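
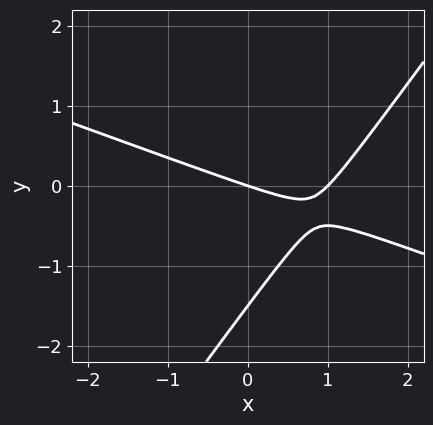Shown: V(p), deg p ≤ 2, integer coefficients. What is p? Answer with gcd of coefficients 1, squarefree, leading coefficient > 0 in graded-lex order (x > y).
(a) The degree is 2 — the shape is more complex than any degree-1 curve.
(b) Checking where it meets the axes: it crosses the y-axis at the gridline y = 0; among the integer gridlines, it crosses the x-axis at x ∈ {0, 1}.
(c) These observations pin down the coefficients.

x^2 + 2*x*y - 2*y^2 - x - 3*y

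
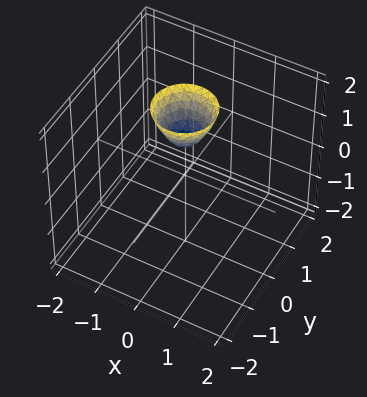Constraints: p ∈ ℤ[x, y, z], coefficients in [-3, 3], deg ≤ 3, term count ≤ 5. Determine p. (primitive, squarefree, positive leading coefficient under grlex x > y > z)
2*x^2 + 2*y^2 - z + 1

First, degree: no degree-1 surface has this shape, so deg p = 2.
Next, symmetries: every cross-section ⟂ z is a circle, so x, y appear only via x² + y².
Then, observable constraints: a circular section at z = 2 has radius between 0 and 1; no y-intercept at any integer in the box; no x-intercept at any integer in the box.
Finally, assembling these constraints gives the stated polynomial. Check: (0, 0, 1) on the z-axis lies on the surface, and p(0, 0, 1) = 0. ✓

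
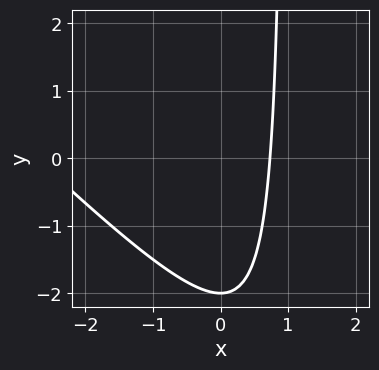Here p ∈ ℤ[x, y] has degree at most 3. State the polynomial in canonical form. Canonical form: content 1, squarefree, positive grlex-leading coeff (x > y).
x^2 + x*y + 2*x - y - 2

1. deg p = 2. A generic line meets the curve in up to 2 points.
2. Checking where it meets the axes: one y-axis crossing is at y = -2.
3. Together with the visible shape, these determine p as stated.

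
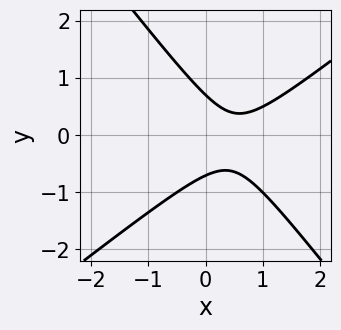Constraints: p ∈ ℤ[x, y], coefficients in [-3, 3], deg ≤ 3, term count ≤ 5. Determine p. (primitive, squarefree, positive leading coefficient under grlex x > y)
2*x^2 - x*y - 2*y^2 - 2*x + 1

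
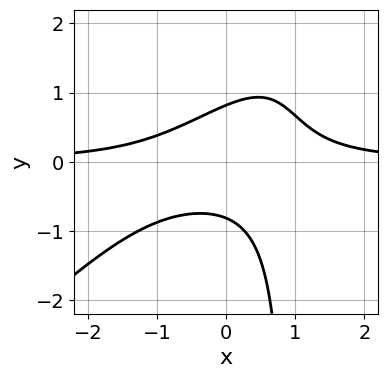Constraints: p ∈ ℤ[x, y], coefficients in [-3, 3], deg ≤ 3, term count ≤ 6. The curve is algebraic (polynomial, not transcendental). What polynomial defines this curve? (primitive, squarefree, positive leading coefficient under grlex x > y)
First, the degree is 3 — the shape is more complex than any degree-2 curve.
Then, checking where it meets the axes: it misses every integer gridline on the x-axis.
Finally, solving for integer coefficients yields p as stated.

3*x^2*y - 3*x*y^2 + 3*y^2 - 2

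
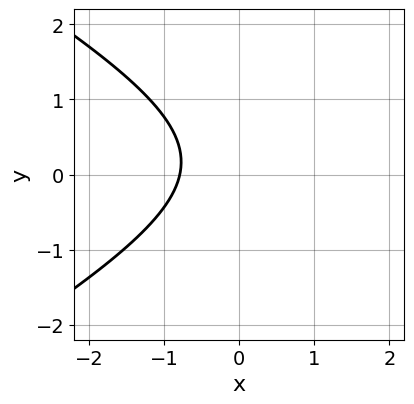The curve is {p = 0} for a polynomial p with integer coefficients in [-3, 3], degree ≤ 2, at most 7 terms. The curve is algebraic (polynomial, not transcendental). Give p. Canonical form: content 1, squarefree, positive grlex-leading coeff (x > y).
x^2 - 3*y^2 - 3*x + y - 3

The degree is 2 — the shape is more complex than any degree-1 curve.
Checking where it meets the axes: no y-intercept at any integer in the box.
Assembling these constraints gives the stated polynomial.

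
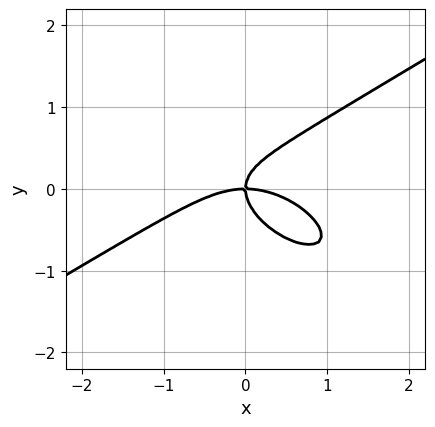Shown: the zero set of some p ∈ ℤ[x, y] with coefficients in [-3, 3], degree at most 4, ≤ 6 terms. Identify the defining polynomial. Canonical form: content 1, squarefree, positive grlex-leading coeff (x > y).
(a) Degree: a generic line meets the curve in up to 3 points, so deg p = 3.
(b) From the axis intercepts and sections: it crosses the x-axis at the gridline x = 0; it meets the y-axis at y = 0 (among the integer gridlines).
(c) Together with the visible shape, these determine p as stated.

x^3 - x*y^2 - 3*y^3 + 2*x*y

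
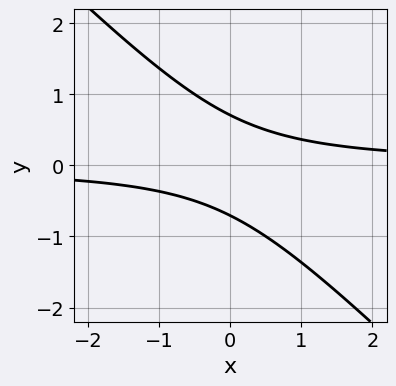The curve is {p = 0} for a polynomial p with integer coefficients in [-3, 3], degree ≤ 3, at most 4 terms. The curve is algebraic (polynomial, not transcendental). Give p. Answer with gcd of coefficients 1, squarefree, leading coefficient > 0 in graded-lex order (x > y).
2*x*y + 2*y^2 - 1

(a) deg p = 2.
(b) From the axis intercepts and sections: it misses every integer gridline on the x-axis.
(c) The integer polynomial consistent with all of this is the stated p.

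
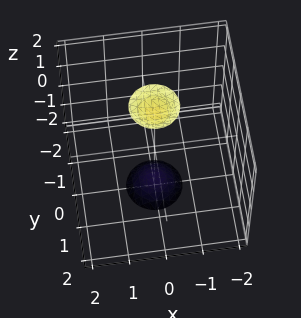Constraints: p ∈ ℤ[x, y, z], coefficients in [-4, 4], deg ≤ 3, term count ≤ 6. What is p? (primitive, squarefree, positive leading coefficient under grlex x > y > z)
The picture has 2 separate pieces. Treating them together as one polynomial.
The degree is 2 — the shape is more complex than any degree-1 surface.
Symmetries: rotational symmetry about the z-axis ⇒ p depends on x, y only through x² + y².
Checking where it meets the axes: the surface avoids every integer x-axis point in the box; it misses every integer gridline on the y-axis; a circular section at z = -2 has radius between 0 and 1.
Solving for integer coefficients yields p as stated.

3*x^2 + 3*y^2 - z^2 + 3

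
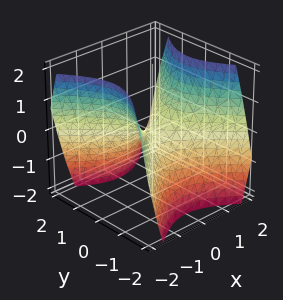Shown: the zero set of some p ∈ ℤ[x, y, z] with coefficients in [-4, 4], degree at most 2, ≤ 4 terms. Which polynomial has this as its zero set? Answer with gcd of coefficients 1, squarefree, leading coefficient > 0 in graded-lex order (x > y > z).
x^2 - y^2 - z

1. Degree: a hyperbolic paraboloid; a quadric, so deg p = 2.
2. Symmetries: mirror symmetry y ↦ −y ⇒ only even powers of y; it's symmetric under x → −x, forcing even powers of x.
3. From the axis intercepts and sections: one y-axis crossing is at y = 0; one z-axis crossing is at z = 0; it meets the x-axis at x = 0 (among the integer gridlines).
4. Matching integer coefficients to the picture gives p.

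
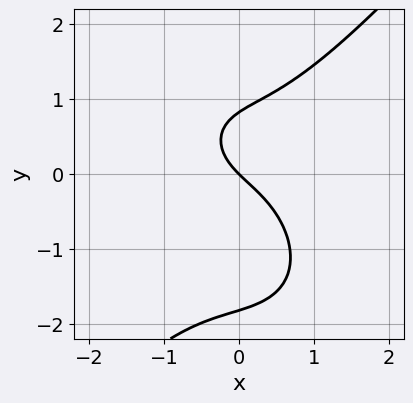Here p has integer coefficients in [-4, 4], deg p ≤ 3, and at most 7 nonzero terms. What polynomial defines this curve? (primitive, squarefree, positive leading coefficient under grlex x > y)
3*x^3 - 2*y^3 - 2*y^2 + 3*x + 3*y

(a) deg p = 3. No degree-2 curve has this shape.
(b) Reading off the gridlines: it meets the y-axis at y = 0 (among the integer gridlines); it meets the x-axis at x = 0 (among the integer gridlines).
(c) Putting this together gives p.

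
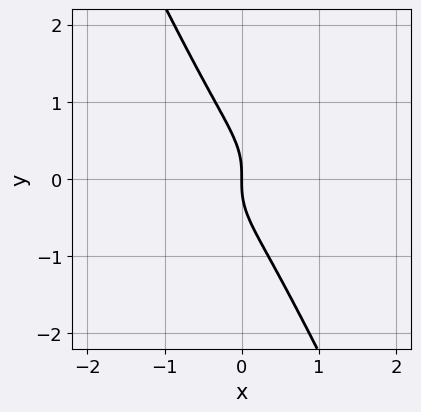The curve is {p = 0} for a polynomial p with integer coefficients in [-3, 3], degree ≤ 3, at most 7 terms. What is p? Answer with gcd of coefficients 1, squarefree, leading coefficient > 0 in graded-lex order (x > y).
x^3 - 2*x^2*y + 3*x*y^2 + 2*y^3 + 2*x

First, degree: a generic line meets the curve in up to 3 points, so deg p = 3.
Next, against the integer gridlines: it crosses the y-axis at the gridline y = 0; it crosses the x-axis at the gridline x = 0.
Finally, putting this together gives p.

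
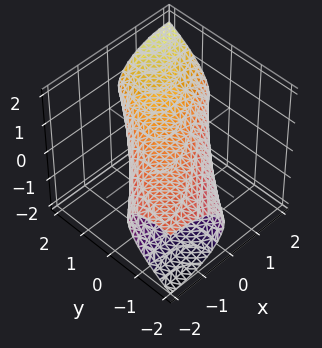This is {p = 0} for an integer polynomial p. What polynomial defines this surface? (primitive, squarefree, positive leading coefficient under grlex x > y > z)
x^2 - 2*x*y + y^2 - 2*y*z + 3*z^2 - 2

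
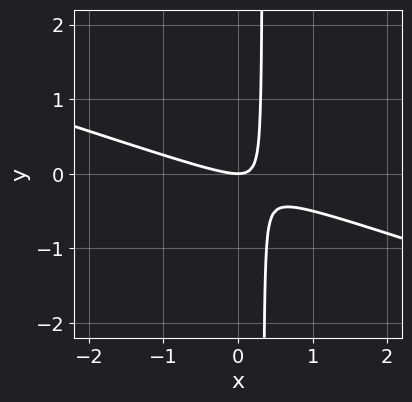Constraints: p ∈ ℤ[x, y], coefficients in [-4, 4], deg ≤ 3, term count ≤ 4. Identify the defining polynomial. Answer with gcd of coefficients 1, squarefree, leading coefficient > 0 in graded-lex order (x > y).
deg p = 2. No degree-1 curve has this shape.
From the visible intercepts: it crosses the x-axis at the gridline x = 0; it meets the y-axis at y = 0 (among the integer gridlines).
The integer polynomial consistent with all of this is the stated p.

x^2 + 3*x*y - y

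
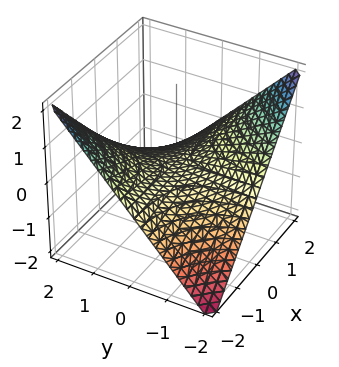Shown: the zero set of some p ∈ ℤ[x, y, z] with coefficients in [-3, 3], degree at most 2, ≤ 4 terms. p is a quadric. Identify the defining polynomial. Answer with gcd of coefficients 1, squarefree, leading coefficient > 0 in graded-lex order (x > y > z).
x*y + 2*z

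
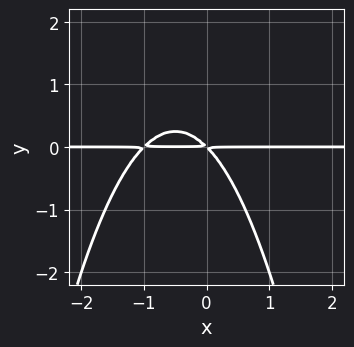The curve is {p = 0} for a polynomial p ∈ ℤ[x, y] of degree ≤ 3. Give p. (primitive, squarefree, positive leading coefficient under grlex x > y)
1. The degree is 3 — the shape is more complex than any degree-2 curve.
2. Checking where it meets the axes: every point of the x-axis in the box is on the curve.
3. These observations pin down the coefficients.

x^2*y + x*y + y^2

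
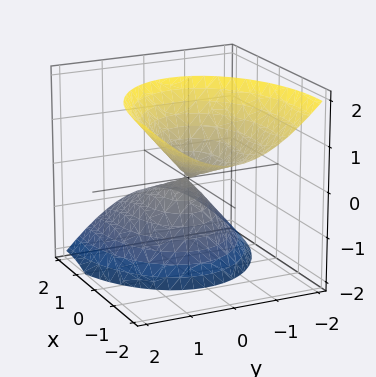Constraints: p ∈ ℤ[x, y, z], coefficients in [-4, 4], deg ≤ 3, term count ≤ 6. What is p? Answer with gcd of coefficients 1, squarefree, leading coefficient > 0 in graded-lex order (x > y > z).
x^2 + 2*x*z + 2*y^2 - z^2

First, there are 2 components.
Then, deg p = 2.
Then, observable constraints: one y-axis crossing is at y = 0; one z-axis crossing is at z = 0.
Finally, these observations pin down the coefficients.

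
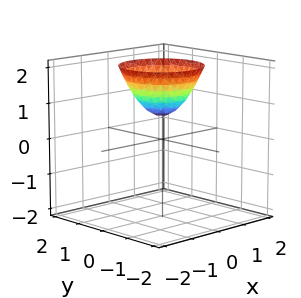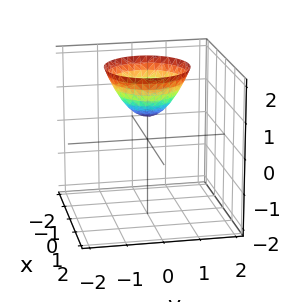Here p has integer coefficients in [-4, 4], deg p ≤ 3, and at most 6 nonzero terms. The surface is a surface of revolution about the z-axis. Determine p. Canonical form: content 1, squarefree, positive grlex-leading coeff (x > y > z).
First, the degree is 2 — no degree-1 surface has this shape.
Then, symmetries: the z-axis is an axis of rotation, so x and y enter only as x² + y².
Then, from the axis intercepts and sections: the surface avoids every integer y-axis point in the box; the surface avoids every integer x-axis point in the box; a circular section at z = 2 has radius between 1 and 2.
Finally, solving for integer coefficients yields p as stated.

3*x^2 + 3*y^2 - 3*z + 2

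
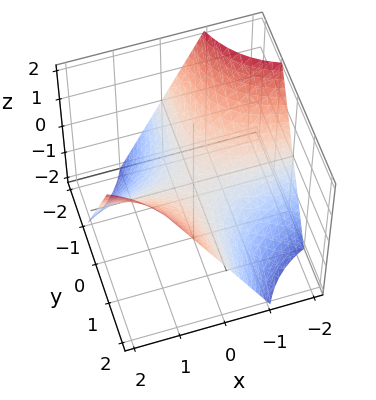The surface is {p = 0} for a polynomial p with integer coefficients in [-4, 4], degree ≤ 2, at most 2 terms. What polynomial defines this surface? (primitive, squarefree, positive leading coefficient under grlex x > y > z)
x*y - z

(a) deg p = 2. No degree-1 surface has this shape.
(b) From the axis intercepts and sections: every point of the y-axis in the box is on the surface; it crosses the z-axis at the gridline z = 0.
(c) Fitting integer coefficients to these (and the overall shape) gives p. Check: (1, 0, 0) on the x-axis lies on the surface, and p(1, 0, 0) = 0. ✓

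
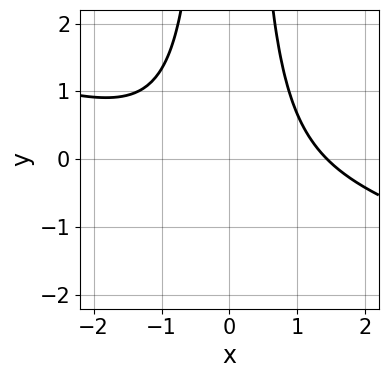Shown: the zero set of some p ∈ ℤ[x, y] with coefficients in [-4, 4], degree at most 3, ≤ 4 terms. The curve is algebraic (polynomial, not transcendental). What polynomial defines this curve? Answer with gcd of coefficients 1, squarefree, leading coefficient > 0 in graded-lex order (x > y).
(a) The degree is 3 — a generic line meets the curve in up to 3 points.
(b) From the axis intercepts and sections: no y-intercept at any integer in the box.
(c) These observations pin down the coefficients.

x^3 + 3*x^2*y - 3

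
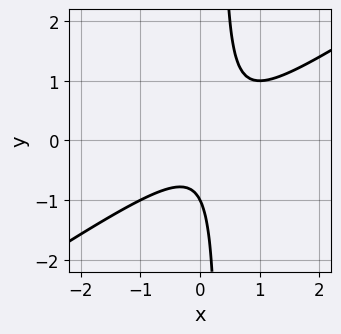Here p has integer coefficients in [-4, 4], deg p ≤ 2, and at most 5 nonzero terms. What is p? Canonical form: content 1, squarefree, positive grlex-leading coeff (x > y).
2*x^2 - 3*x*y - x + y + 1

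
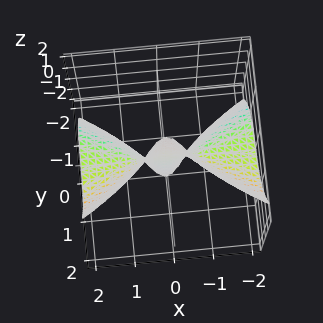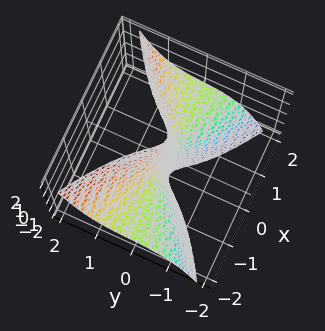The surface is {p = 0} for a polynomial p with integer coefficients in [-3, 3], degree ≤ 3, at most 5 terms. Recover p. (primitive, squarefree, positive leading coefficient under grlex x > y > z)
2*x^2*z - 3*y^3 - 2*y

1. deg p = 3. The shape is more complex than any degree-2 surface.
2. Reading off the gridlines: it meets the y-axis at y = 0 (among the integer gridlines); the visible z-axis segment lies entirely on the surface; the visible x-axis segment lies entirely on the surface.
3. Assembling these constraints gives the stated polynomial.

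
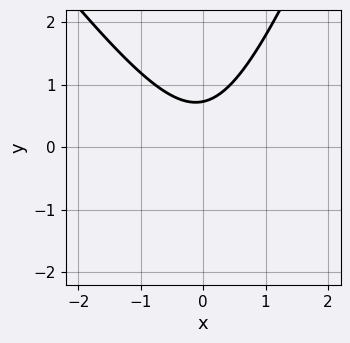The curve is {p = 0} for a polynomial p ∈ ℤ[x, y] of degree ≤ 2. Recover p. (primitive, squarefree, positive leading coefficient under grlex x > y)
1. The degree is 2 — the shape is more complex than any degree-1 curve.
2. From the axis intercepts and sections: the curve avoids every integer x-axis point in the box.
3. Fitting integer coefficients to these (and the overall shape) gives p.

3*x^2 + x*y - y^2 - 2*y + 2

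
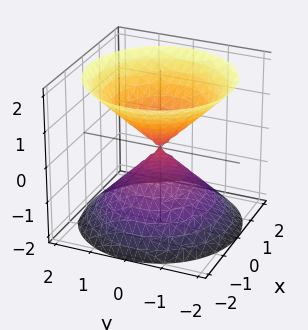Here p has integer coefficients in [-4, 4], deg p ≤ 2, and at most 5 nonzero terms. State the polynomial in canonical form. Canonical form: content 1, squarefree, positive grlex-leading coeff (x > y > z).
x^2 + y^2 - z^2

I count 2 distinct pieces.
The degree is 2 — two nappes meeting at a single point; a quadric.
Symmetries: the z ↦ −z reflection is a symmetry, so z appears only in even powers; the z-axis is an axis of rotation, so x and y enter only as x² + y².
From the visible intercepts: a circular section at z = -1 has radius exactly 1; it meets the y-axis at y = 0 (among the integer gridlines).
Assembling these constraints gives the stated polynomial.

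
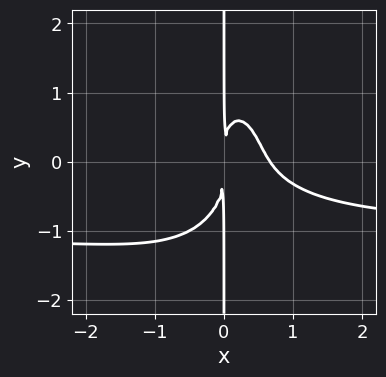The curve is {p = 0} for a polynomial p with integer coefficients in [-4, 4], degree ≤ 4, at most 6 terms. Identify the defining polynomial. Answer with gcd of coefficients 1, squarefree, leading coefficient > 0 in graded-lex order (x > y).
3*x^3*y + x*y^3 + 3*x^3 - 2*x^2

deg p = 4.
From the axis intercepts and sections: every point of the y-axis in the box is on the curve.
Together with the visible shape, these determine p as stated.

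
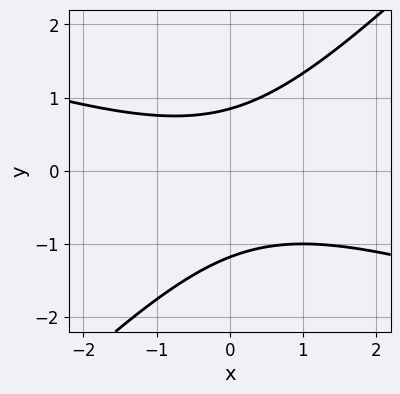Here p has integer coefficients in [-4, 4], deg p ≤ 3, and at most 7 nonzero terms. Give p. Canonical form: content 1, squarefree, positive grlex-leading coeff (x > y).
Degree: no degree-1 curve has this shape, so deg p = 2.
From the axis intercepts and sections: no x-intercept at any integer in the box.
These observations pin down the coefficients.

x^2 + 2*x*y - 3*y^2 - y + 3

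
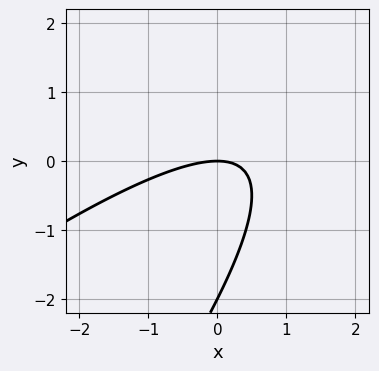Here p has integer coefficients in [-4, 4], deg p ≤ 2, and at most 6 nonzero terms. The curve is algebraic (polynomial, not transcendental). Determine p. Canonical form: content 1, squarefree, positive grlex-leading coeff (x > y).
1. deg p = 2.
2. Reading off the gridlines: the y-axis gridline crossings are at y ∈ {-2, 0}; it meets the x-axis at x = 0 (among the integer gridlines).
3. Fitting integer coefficients to these (and the overall shape) gives p.

x^2 - 2*x*y + y^2 + 2*y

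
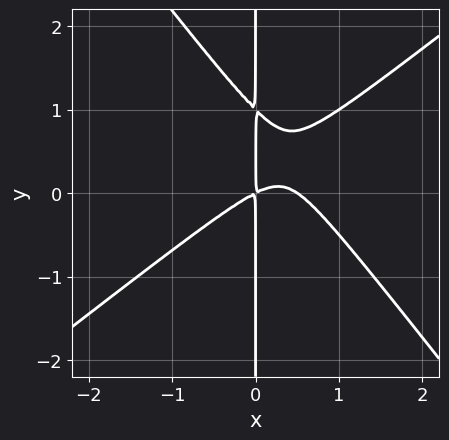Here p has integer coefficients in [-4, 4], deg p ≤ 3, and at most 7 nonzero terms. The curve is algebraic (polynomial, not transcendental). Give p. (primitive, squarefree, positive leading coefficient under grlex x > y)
First, the degree is 3 — a generic line meets the curve in up to 3 points.
Next, checking where it meets the axes: every point of the y-axis in the box is on the curve.
Finally, solving for integer coefficients yields p as stated.

2*x^3 - x^2*y - 2*x*y^2 - x^2 + 2*x*y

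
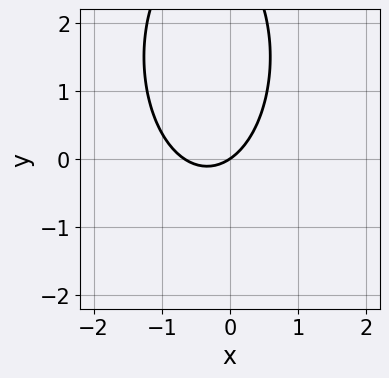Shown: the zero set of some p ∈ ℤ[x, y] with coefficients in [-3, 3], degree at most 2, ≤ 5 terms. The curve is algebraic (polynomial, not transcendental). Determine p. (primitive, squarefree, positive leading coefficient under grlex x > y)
3*x^2 + y^2 + 2*x - 3*y

First, degree: no degree-1 curve has this shape, so deg p = 2.
Then, checking where it meets the axes: one y-axis crossing is at y = 0; it meets the x-axis at x = 0 (among the integer gridlines).
Finally, solving for integer coefficients yields p as stated.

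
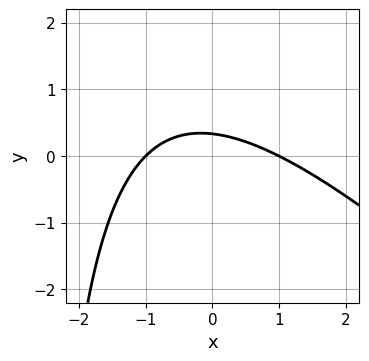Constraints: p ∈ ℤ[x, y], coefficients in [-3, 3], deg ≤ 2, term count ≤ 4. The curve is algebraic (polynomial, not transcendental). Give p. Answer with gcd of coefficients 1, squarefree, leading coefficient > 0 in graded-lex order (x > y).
x^2 + x*y + 3*y - 1

The degree is 2 — the shape is more complex than any degree-1 curve.
Against the integer gridlines: the x-axis gridline crossings are at x ∈ {-1, 1}.
Solving for integer coefficients yields p as stated.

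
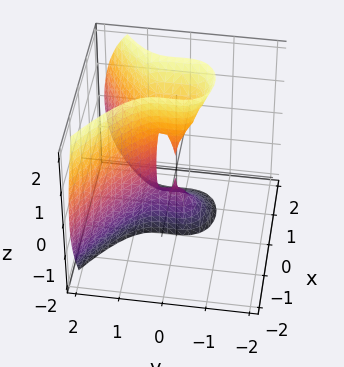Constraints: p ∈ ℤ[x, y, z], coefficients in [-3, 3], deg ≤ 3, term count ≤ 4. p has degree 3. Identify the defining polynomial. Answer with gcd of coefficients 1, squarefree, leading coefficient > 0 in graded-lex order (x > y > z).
First, the degree is 3 — no degree-2 surface has this shape.
Then, from the visible intercepts: every point of the z-axis in the box is on the surface.
Finally, assembling these constraints gives the stated polynomial.

x*z^2 + 2*y^3 - 3*x^2 - y^2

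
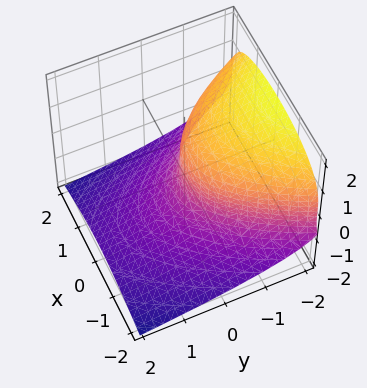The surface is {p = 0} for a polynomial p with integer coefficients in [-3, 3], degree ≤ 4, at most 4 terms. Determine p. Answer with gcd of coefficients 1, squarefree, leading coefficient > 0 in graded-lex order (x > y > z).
1. The degree is 3 — no degree-2 surface has this shape.
2. From the visible intercepts: one z-axis crossing is at z = 0; it meets the x-axis at x = 0 (among the integer gridlines).
3. The integer polynomial consistent with all of this is the stated p.

z^3 + x^2 + 2*y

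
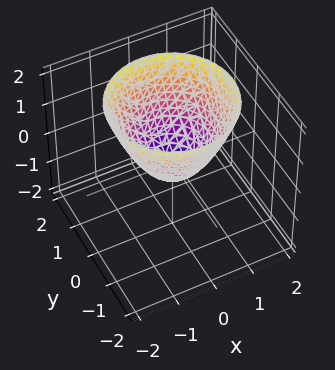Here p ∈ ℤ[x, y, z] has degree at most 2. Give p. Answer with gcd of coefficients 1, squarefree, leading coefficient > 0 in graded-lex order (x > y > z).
3*x^2 + 3*y^2 - 3*z - 1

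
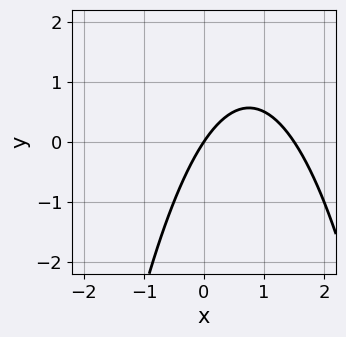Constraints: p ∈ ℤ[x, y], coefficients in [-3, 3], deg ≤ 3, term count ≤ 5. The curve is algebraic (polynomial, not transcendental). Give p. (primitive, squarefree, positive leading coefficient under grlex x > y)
deg p = 2. A generic line meets the curve in up to 2 points.
From the visible intercepts: one x-axis crossing is at x = 0; it crosses the y-axis at the gridline y = 0.
Solving for integer coefficients yields p as stated.

2*x^2 - 3*x + 2*y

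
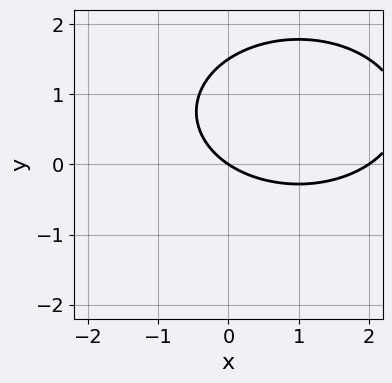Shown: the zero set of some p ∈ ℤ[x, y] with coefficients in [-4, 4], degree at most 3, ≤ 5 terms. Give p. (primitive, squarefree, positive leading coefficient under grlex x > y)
1. deg p = 2. A generic line meets the curve in up to 2 points.
2. Reading off the gridlines: the x-axis gridline crossings are at x ∈ {0, 2}; it crosses the y-axis at the gridline y = 0.
3. These observations pin down the coefficients.

x^2 + 2*y^2 - 2*x - 3*y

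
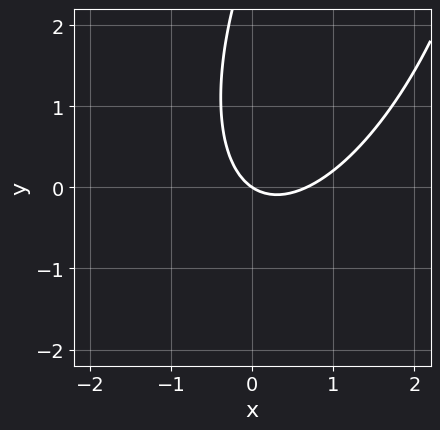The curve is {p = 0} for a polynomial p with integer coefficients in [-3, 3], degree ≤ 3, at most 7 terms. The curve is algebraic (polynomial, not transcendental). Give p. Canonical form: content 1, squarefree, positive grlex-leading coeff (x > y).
First, the degree is 2 — a generic line meets the curve in up to 2 points.
Next, reading off the gridlines: it crosses the x-axis at the gridline x = 0; it crosses the y-axis at the gridline y = 0.
Finally, matching integer coefficients to the picture gives p.

3*x^2 - 2*x*y + y^2 - 2*x - 3*y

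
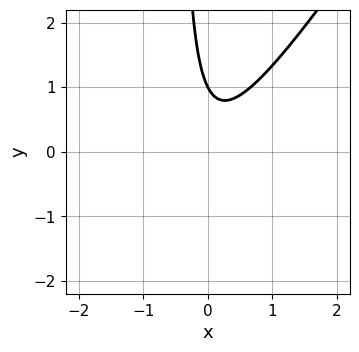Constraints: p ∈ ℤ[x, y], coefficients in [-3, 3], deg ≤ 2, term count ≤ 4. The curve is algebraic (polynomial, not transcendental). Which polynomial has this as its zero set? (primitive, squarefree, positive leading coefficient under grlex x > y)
3*x^2 - 2*x*y - y + 1

Degree: the shape is more complex than any degree-1 curve, so deg p = 2.
Reading off the gridlines: it crosses the y-axis at the gridline y = 1; no x-intercept at any integer in the box.
Solving for integer coefficients yields p as stated.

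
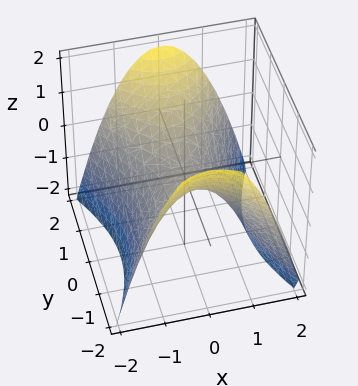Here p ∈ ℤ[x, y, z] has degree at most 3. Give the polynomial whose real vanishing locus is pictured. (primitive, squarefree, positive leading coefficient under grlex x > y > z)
1. deg p = 2. A hyperbolic paraboloid; a quadric.
2. Symmetries: the y ↦ −y reflection is a symmetry, so y appears only in even powers; it's symmetric under x → −x, forcing even powers of x.
3. Checking where it meets the axes: one y-axis crossing is at y = 0; it meets the x-axis at x = 0 (among the integer gridlines).
4. Fitting integer coefficients to these (and the overall shape) gives p.

2*x^2 - y^2 + 2*z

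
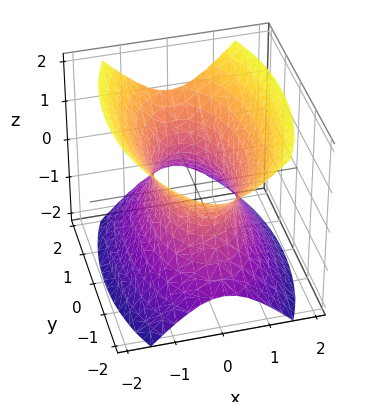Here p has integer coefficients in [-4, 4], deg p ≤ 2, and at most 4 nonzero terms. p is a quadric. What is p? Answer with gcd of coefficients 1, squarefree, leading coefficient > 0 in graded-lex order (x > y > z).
3*x^2 + y^2 - 2*z^2 - 2

(a) Degree: an hourglass — one-sheet hyperboloid; a quadric, so deg p = 2.
(b) Symmetries: the x ↦ −x reflection is a symmetry, so x appears only in even powers; the y ↦ −y reflection is a symmetry, so y appears only in even powers; it's symmetric under z → −z, forcing even powers of z.
(c) From the axis intercepts and sections: it misses every integer gridline on the z-axis.
(d) Solving for integer coefficients yields p as stated.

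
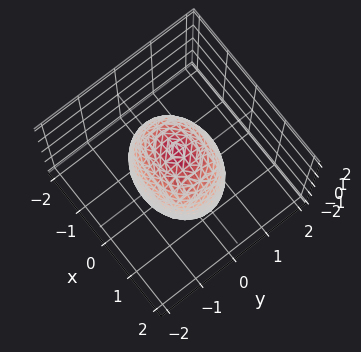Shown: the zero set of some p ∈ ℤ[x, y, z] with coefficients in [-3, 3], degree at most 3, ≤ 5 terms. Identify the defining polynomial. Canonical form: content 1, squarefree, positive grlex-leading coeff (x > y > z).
Degree: bounded and convex; a quadric, so deg p = 2.
Symmetries: the y ↦ −y reflection is a symmetry, so y appears only in even powers; mirror symmetry z ↦ −z ⇒ only even powers of z; the x ↦ −x reflection is a symmetry, so x appears only in even powers.
Checking where it meets the axes: the y-axis gridline crossings are at y ∈ {-1, 1}.
Fitting integer coefficients to these (and the overall shape) gives p.

2*x^2 + 3*y^2 + z^2 - 3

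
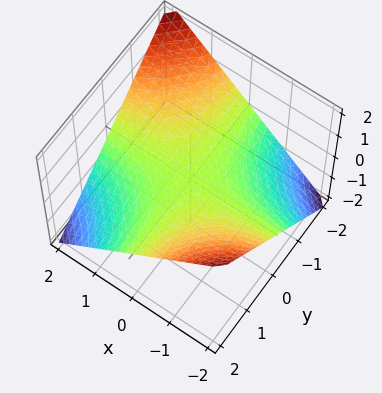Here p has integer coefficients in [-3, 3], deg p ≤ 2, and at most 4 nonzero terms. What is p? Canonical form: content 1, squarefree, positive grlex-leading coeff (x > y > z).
x*y + 2*z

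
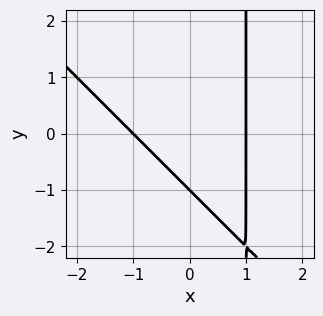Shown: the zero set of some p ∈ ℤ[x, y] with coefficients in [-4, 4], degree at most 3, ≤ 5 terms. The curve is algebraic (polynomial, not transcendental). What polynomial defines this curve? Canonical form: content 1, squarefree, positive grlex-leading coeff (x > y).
First, the degree is 2 — the shape is more complex than any degree-1 curve.
Next, checking where it meets the axes: the x-axis gridline crossings are at x ∈ {-1, 1}; it crosses the y-axis at the gridline y = -1.
Finally, assembling these constraints gives the stated polynomial.

x^2 + x*y - y - 1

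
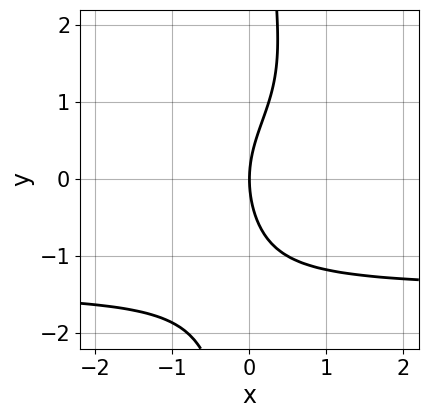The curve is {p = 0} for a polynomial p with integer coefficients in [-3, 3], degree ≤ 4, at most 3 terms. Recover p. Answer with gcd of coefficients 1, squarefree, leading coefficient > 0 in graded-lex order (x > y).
First, degree: a generic line meets the curve in up to 4 points, so deg p = 4.
Next, from the axis intercepts and sections: it crosses the x-axis at the gridline x = 0; it crosses the y-axis at the gridline y = 0.
Finally, fitting integer coefficients to these (and the overall shape) gives p.

x*y^3 - y^2 + 3*x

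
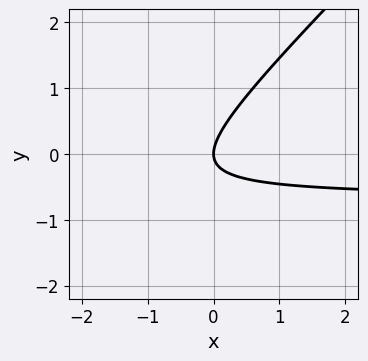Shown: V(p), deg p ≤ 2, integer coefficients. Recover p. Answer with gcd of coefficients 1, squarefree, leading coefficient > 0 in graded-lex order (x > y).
(a) The degree is 2 — a generic line meets the curve in up to 2 points.
(b) Against the integer gridlines: it crosses the y-axis at the gridline y = 0; one x-axis crossing is at x = 0.
(c) The integer polynomial consistent with all of this is the stated p.

3*x*y - 3*y^2 + 2*x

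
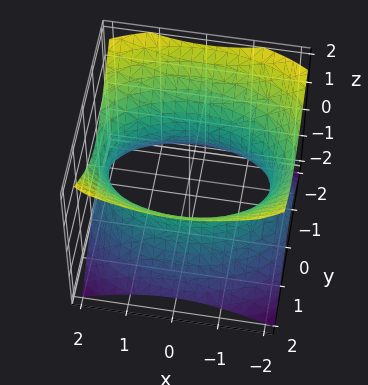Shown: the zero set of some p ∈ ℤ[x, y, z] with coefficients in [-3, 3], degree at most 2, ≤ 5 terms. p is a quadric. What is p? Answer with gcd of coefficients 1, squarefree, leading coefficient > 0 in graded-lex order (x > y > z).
x^2 + 2*y^2 - 2*z^2 - 3

First, the degree is 2 — one connected sheet with a waist; a quadric.
Then, symmetries: the y ↦ −y reflection is a symmetry, so y appears only in even powers; mirror symmetry x ↦ −x ⇒ only even powers of x; mirror symmetry z ↦ −z ⇒ only even powers of z.
Then, observable constraints: it misses every integer gridline on the z-axis.
Finally, the integer polynomial consistent with all of this is the stated p.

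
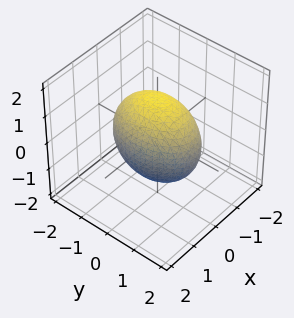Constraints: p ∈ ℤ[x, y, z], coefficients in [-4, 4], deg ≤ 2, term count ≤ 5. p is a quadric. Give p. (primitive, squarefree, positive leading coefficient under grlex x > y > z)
2*x^2 + y^2 + z^2 - 2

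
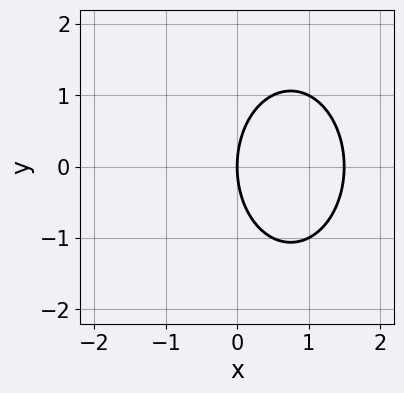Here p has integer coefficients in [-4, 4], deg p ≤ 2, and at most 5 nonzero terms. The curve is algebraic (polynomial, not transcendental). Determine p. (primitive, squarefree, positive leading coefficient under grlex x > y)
2*x^2 + y^2 - 3*x

Degree: the shape is more complex than any degree-1 curve, so deg p = 2.
Symmetries: it's symmetric under y → −y, forcing even powers of y.
From the axis intercepts and sections: one x-axis crossing is at x = 0; one y-axis crossing is at y = 0.
Together with the visible shape, these determine p as stated.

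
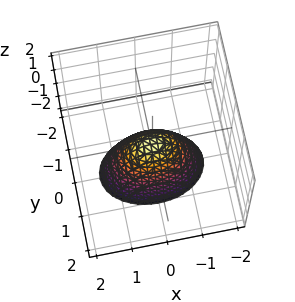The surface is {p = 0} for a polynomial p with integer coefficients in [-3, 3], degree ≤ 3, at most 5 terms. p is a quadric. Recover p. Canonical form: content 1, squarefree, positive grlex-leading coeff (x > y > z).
x^2 + 2*y^2 + z

1. The degree is 2 — a single bowl opening along one axis; a quadric.
2. Symmetries: mirror symmetry x ↦ −x ⇒ only even powers of x; the y ↦ −y reflection is a symmetry, so y appears only in even powers.
3. Observable constraints: it meets the z-axis at z = 0 (among the integer gridlines); it crosses the x-axis at the gridline x = 0; one y-axis crossing is at y = 0.
4. Together with the visible shape, these determine p as stated.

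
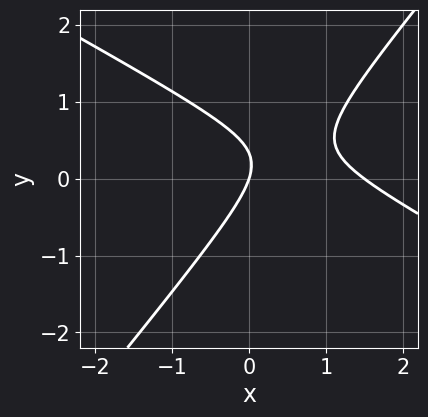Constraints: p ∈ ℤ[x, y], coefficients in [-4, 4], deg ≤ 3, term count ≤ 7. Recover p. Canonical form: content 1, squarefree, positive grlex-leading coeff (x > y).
2*x^2 + 2*x*y - 3*y^2 - 3*x + y

1. deg p = 2.
2. Checking where it meets the axes: it meets the x-axis at x = 0 (among the integer gridlines); it meets the y-axis at y = 0 (among the integer gridlines).
3. These observations pin down the coefficients.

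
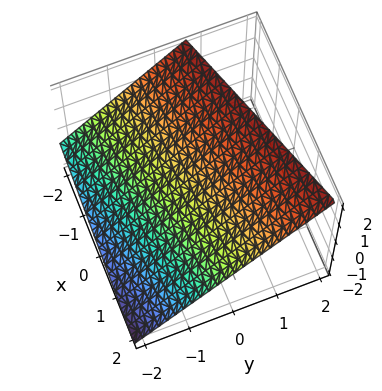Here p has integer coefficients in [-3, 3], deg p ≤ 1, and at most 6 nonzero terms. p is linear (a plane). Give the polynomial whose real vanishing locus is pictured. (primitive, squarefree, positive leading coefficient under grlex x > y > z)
x - 3*y + 3*z - 2

First, the degree is 1 — every cross-section is a straight line — this is a plane.
Then, against the integer gridlines: it meets the x-axis at x = 2 (among the integer gridlines).
Finally, the integer polynomial consistent with all of this is the stated p.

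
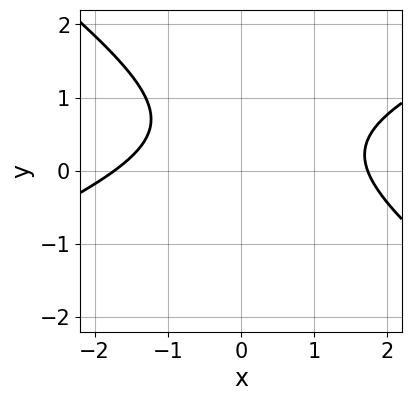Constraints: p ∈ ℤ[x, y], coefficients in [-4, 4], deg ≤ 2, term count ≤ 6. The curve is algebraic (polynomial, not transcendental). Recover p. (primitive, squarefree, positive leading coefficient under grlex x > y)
x^2 - x*y - 3*y^2 + 3*y - 3

(a) Degree: a generic line meets the curve in up to 2 points, so deg p = 2.
(b) Against the integer gridlines: it misses every integer gridline on the y-axis.
(c) Solving for integer coefficients yields p as stated.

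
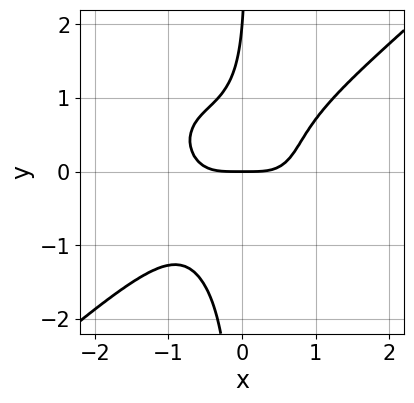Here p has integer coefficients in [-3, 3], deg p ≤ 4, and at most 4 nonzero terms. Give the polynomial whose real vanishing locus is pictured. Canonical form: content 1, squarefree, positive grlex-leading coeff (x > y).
First, degree: the shape is more complex than any degree-3 curve, so deg p = 4.
Then, observable constraints: among the integer gridlines, it crosses the y-axis at y ∈ {0, 2}; it crosses the x-axis at the gridline x = 0.
Finally, the integer polynomial consistent with all of this is the stated p.

2*x^4 - 3*x*y^3 + y^2 - 2*y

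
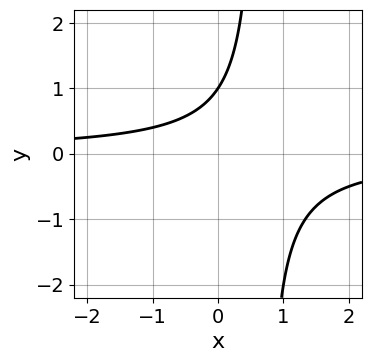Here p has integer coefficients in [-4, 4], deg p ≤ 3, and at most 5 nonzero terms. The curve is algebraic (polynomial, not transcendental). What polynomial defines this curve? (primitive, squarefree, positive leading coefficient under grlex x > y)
3*x*y - 2*y + 2

(a) The degree is 2 — the shape is more complex than any degree-1 curve.
(b) From the axis intercepts and sections: one y-axis crossing is at y = 1; it misses every integer gridline on the x-axis.
(c) The integer polynomial consistent with all of this is the stated p.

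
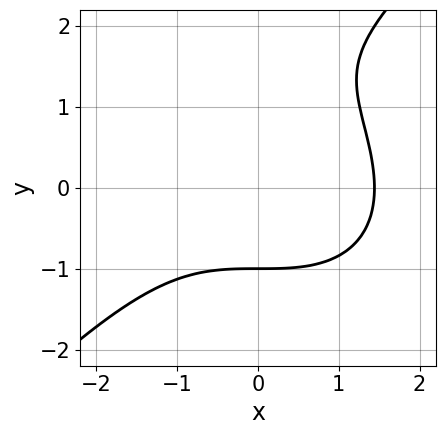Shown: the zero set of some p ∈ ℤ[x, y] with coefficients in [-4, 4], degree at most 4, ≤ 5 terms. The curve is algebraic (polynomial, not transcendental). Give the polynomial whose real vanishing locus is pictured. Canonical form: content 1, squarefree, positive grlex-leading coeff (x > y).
x^3 - y^3 + 2*y^2 - 3

1. Degree: the shape is more complex than any degree-2 curve, so deg p = 3.
2. Against the integer gridlines: one y-axis crossing is at y = -1.
3. Matching integer coefficients to the picture gives p.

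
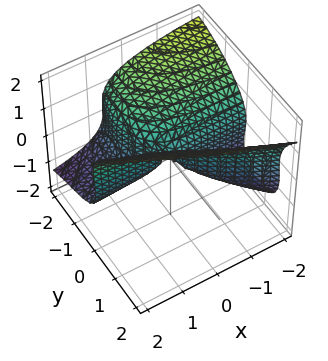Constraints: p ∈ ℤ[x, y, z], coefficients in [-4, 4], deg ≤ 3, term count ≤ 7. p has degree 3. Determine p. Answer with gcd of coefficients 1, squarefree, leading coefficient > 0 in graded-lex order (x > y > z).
x*z^2 + y^3 - 2*z^3 + 3*x*y + 3*y^2

1. Degree: a generic line meets the surface in up to 3 points, so deg p = 3.
2. Reading off the gridlines: it crosses the y-axis at the gridline y = 0; every point of the x-axis in the box is on the surface.
3. Solving for integer coefficients yields p as stated.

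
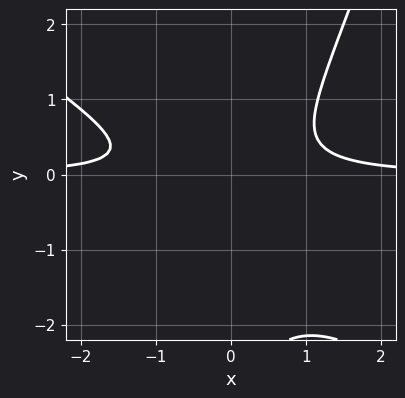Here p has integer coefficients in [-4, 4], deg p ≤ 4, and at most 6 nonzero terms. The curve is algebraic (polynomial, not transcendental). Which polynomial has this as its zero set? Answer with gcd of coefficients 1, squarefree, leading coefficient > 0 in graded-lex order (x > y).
2*x^2*y + 2*x*y^2 - y^3 - 3*y^2 - 1

1. deg p = 3. The shape is more complex than any degree-2 curve.
2. Reading off the gridlines: the curve avoids every integer y-axis point in the box; the curve avoids every integer x-axis point in the box.
3. Assembling these constraints gives the stated polynomial.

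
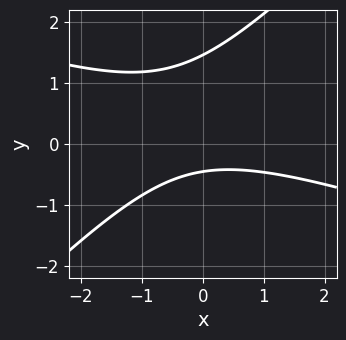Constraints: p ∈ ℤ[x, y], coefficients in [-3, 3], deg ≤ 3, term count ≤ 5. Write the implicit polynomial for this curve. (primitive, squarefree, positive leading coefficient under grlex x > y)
x^2 + 2*x*y - 3*y^2 + 3*y + 2

First, degree: no degree-1 curve has this shape, so deg p = 2.
Next, from the visible intercepts: the curve avoids every integer x-axis point in the box.
Finally, solving for integer coefficients yields p as stated.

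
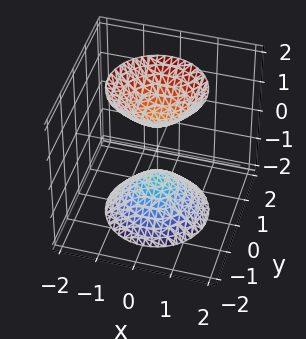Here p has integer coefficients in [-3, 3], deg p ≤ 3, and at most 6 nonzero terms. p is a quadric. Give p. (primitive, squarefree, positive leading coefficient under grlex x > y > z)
1. I count 2 distinct pieces. They look like related sheets of one shape, so recover p as a whole.
2. The degree is 2 — two separate bowl-shaped sheets opening away from each other; a quadric.
3. Symmetry: the z-axis is an axis of rotation, so x and y enter only as x² + y²; mirror symmetry z ↦ −z ⇒ only even powers of z.
4. Checking where it meets the axes: it misses every integer gridline on the y-axis; among the integer gridlines, it crosses the z-axis at z ∈ {-1, 1}; the surface avoids every integer x-axis point in the box.
5. Solving for integer coefficients yields p as stated.

2*x^2 + 2*y^2 - z^2 + 1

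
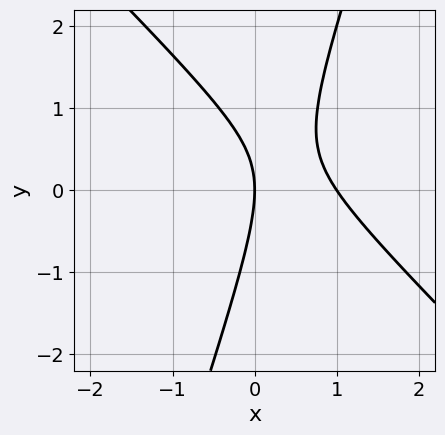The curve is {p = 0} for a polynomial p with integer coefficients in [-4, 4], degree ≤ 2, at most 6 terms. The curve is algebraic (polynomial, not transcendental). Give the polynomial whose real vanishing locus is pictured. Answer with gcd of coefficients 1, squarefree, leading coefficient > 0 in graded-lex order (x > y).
3*x^2 + 2*x*y - y^2 - 3*x

Degree: a generic line meets the curve in up to 2 points, so deg p = 2.
Checking where it meets the axes: it meets the y-axis at y = 0 (among the integer gridlines); among the integer gridlines, it crosses the x-axis at x ∈ {0, 1}.
Fitting integer coefficients to these (and the overall shape) gives p.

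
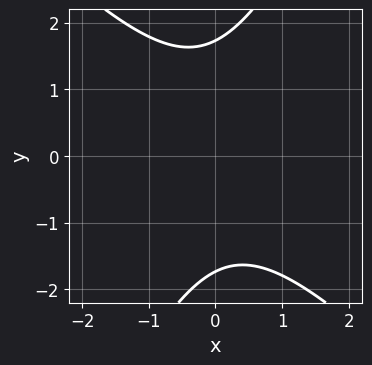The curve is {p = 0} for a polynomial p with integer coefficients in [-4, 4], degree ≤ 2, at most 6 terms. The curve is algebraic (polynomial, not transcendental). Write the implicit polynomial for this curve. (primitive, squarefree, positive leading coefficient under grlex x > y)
2*x^2 + x*y - y^2 + 3

First, the degree is 2 — the shape is more complex than any degree-1 curve.
Next, checking where it meets the axes: it misses every integer gridline on the x-axis.
Finally, together with the visible shape, these determine p as stated.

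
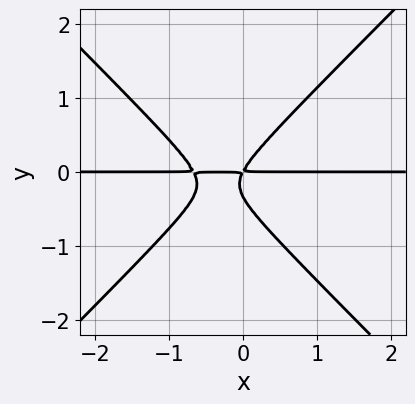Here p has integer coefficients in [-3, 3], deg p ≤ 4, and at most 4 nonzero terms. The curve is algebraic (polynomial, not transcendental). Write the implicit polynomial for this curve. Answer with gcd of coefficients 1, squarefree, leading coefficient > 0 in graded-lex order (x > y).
First, the degree is 3 — no degree-2 curve has this shape.
Then, against the integer gridlines: every point of the x-axis in the box is on the curve.
Finally, the integer polynomial consistent with all of this is the stated p.

3*x^2*y - 3*y^3 + 2*x*y - y^2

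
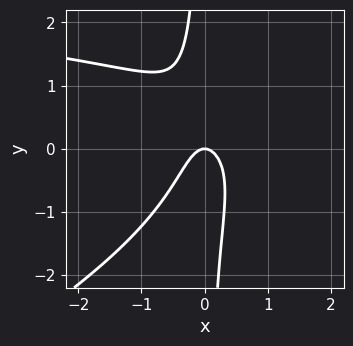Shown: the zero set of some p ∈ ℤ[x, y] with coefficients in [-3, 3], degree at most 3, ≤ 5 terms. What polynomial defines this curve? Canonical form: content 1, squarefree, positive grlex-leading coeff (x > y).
(a) Degree: a generic line meets the curve in up to 3 points, so deg p = 3.
(b) Checking where it meets the axes: it crosses the y-axis at the gridline y = 0; it meets the x-axis at x = 0 (among the integer gridlines).
(c) Solving for integer coefficients yields p as stated.

x^2*y - 2*x*y^2 - 3*x^2 - y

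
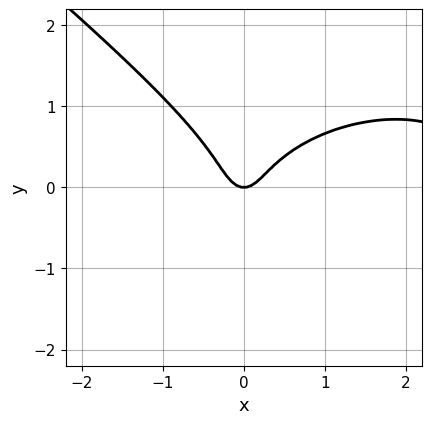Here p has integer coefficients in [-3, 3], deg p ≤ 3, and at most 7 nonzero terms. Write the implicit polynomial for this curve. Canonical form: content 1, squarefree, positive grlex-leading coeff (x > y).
The degree is 3 — the shape is more complex than any degree-2 curve.
Checking where it meets the axes: one x-axis crossing is at x = 0; it crosses the y-axis at the gridline y = 0.
Together with the visible shape, these determine p as stated.

x^3 + x*y^2 + 3*y^3 - 3*x^2 + y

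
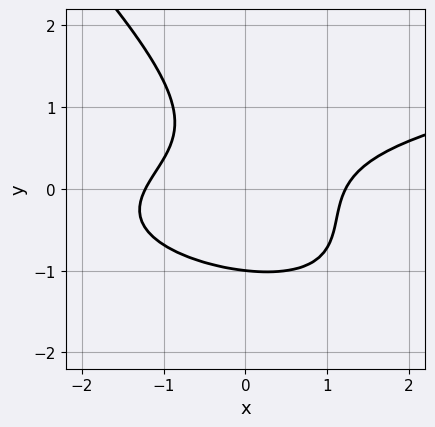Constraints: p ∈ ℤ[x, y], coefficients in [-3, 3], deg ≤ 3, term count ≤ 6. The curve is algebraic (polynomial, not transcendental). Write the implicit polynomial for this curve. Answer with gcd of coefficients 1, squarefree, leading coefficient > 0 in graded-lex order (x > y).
First, the degree is 3 — no degree-2 curve has this shape.
Then, checking where it meets the axes: it meets the y-axis at y = -1 (among the integer gridlines).
Finally, the integer polynomial consistent with all of this is the stated p.

3*x*y^2 + 3*y^3 - 2*x^2 + 2*x*y + 3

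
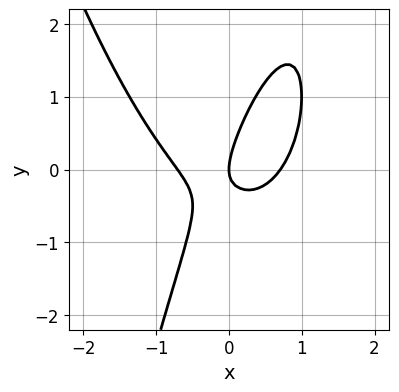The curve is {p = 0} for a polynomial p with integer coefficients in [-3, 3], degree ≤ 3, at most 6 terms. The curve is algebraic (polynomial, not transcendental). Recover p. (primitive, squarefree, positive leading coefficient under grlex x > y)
2*x^3 - 2*x*y + y^2 - x

1. deg p = 3. No degree-2 curve has this shape.
2. Against the integer gridlines: one y-axis crossing is at y = 0; it meets the x-axis at x = 0 (among the integer gridlines).
3. Matching integer coefficients to the picture gives p.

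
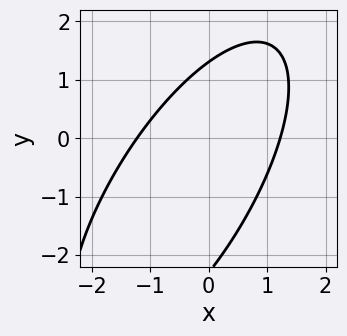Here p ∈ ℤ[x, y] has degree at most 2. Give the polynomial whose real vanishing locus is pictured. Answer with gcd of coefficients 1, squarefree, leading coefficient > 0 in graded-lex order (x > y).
1. deg p = 2.
2. Putting this together gives p.

2*x^2 - 2*x*y + y^2 + y - 3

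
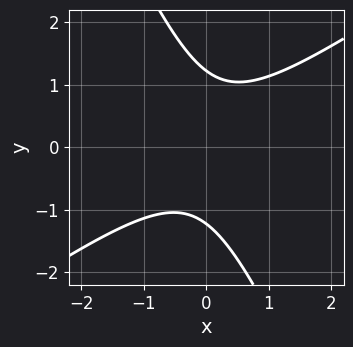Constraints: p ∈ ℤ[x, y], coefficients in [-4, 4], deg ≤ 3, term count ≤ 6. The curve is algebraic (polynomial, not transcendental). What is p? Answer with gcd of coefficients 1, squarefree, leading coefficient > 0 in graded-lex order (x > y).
3*x^2 - 3*x*y - 2*y^2 + 3

First, the degree is 2 — no degree-1 curve has this shape.
Then, checking where it meets the axes: it misses every integer gridline on the x-axis.
Finally, assembling these constraints gives the stated polynomial.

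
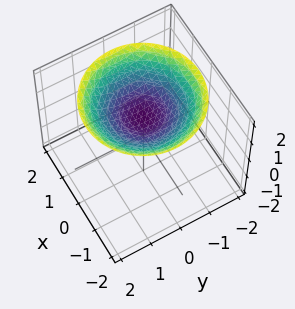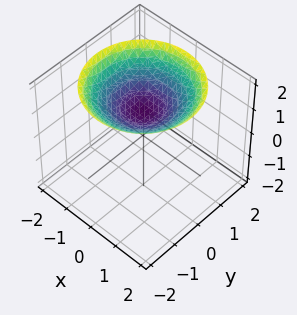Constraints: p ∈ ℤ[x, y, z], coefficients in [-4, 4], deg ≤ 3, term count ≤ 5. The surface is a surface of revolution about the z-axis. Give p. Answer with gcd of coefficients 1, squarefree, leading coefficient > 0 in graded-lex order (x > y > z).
deg p = 2.
By symmetry, every cross-section ⟂ z is a circle, so x, y appear only via x² + y².
From the visible intercepts: a circular section at z = 2 has radius between 1 and 2; no y-intercept at any integer in the box.
Putting this together gives p.

x^2 + y^2 - 3*z + 3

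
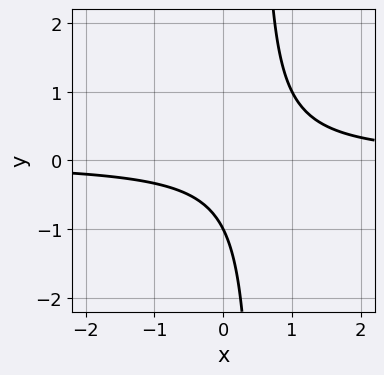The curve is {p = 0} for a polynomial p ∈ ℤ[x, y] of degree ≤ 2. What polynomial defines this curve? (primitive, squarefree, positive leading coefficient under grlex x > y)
1. Degree: no degree-1 curve has this shape, so deg p = 2.
2. From the axis intercepts and sections: the curve avoids every integer x-axis point in the box; it crosses the y-axis at the gridline y = -1.
3. Putting this together gives p.

2*x*y - y - 1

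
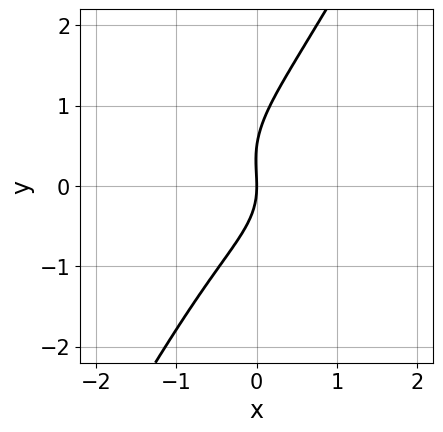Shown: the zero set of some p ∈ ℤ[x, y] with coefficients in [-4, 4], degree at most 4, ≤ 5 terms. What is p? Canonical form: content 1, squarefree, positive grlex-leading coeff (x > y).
2*x^3 + 3*x*y^2 - 2*y^3 + y^2 + 3*x

1. The degree is 3 — no degree-2 curve has this shape.
2. Against the integer gridlines: it meets the y-axis at y = 0 (among the integer gridlines); one x-axis crossing is at x = 0.
3. Assembling these constraints gives the stated polynomial.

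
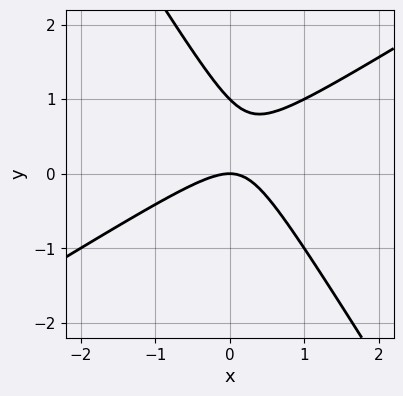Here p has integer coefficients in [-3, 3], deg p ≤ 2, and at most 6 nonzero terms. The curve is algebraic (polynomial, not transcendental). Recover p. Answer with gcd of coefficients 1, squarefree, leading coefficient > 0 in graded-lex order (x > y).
x^2 - x*y - y^2 + y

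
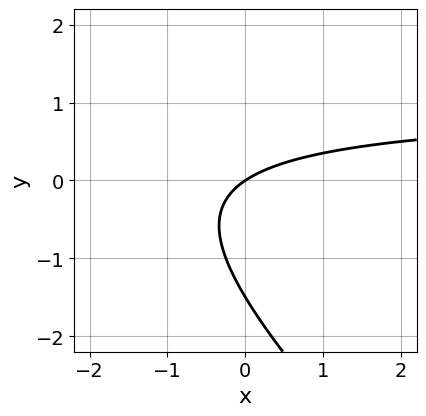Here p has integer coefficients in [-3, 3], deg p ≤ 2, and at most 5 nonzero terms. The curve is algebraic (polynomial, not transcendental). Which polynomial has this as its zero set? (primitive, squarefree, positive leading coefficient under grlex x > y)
2*x*y + 2*y^2 - 2*x + 3*y

(a) The degree is 2 — the shape is more complex than any degree-1 curve.
(b) From the visible intercepts: one y-axis crossing is at y = 0; one x-axis crossing is at x = 0.
(c) Together with the visible shape, these determine p as stated.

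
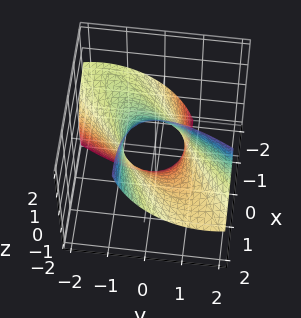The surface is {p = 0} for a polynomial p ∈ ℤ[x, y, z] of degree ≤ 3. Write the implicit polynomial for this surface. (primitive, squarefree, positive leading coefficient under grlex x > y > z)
1. The degree is 2 — the shape is more complex than any degree-1 surface.
2. Against the integer gridlines: the y-axis gridline crossings are at y ∈ {-1, 1}.
3. The integer polynomial consistent with all of this is the stated p.

x^2 - 3*x*y - 3*x*z + 2*y^2 + z^2 - 2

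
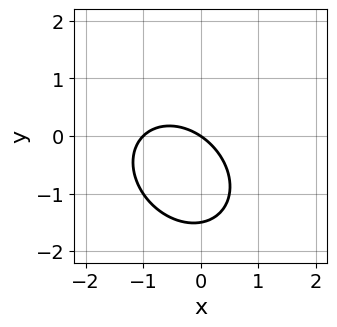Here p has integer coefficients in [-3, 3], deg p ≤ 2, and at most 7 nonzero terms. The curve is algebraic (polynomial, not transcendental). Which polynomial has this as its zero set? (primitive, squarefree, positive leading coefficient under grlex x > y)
2*x^2 + x*y + 2*y^2 + 2*x + 3*y

First, deg p = 2. The shape is more complex than any degree-1 curve.
Then, from the axis intercepts and sections: among the integer gridlines, it crosses the x-axis at x ∈ {-1, 0}; it meets the y-axis at y = 0 (among the integer gridlines).
Finally, together with the visible shape, these determine p as stated.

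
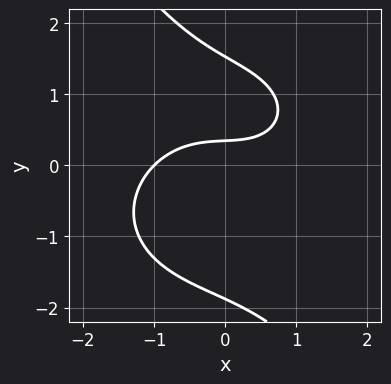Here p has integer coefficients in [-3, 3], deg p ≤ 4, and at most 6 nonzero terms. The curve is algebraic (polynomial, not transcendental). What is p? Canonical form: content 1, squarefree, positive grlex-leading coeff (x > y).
x^3 + x*y^2 + y^3 - 3*y + 1

deg p = 3.
From the visible intercepts: one x-axis crossing is at x = -1.
Fitting integer coefficients to these (and the overall shape) gives p.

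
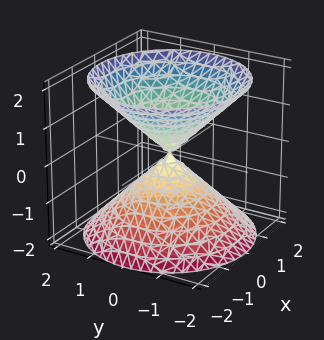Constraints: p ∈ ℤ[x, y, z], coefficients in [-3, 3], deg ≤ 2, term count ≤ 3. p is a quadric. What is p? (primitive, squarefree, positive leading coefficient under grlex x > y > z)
x^2 + y^2 - z^2

First, the picture has 2 separate pieces. They look like related sheets of one shape, so recover p as a whole.
Next, deg p = 2. A double cone through the origin; a quadric.
Next, symmetry: the surface is invariant under rotation about z: p = q(x² + y², z); mirror symmetry z ↦ −z ⇒ only even powers of z.
Next, observable constraints: a circular section at z = 1 has radius exactly 1; one x-axis crossing is at x = 0; it crosses the y-axis at the gridline y = 0.
Finally, fitting integer coefficients to these (and the overall shape) gives p.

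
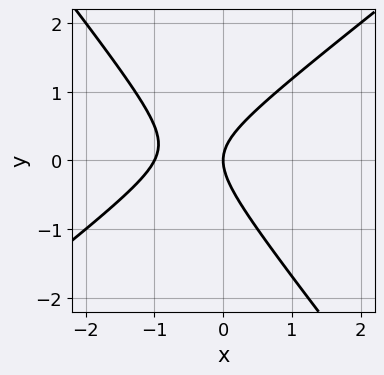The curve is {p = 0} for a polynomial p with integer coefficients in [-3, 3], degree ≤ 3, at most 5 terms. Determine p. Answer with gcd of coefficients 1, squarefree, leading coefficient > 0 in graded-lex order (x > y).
2*x^2 - x*y - 2*y^2 + 2*x

The degree is 2 — a generic line meets the curve in up to 2 points.
From the visible intercepts: the x-axis gridline crossings are at x ∈ {-1, 0}; one y-axis crossing is at y = 0.
Solving for integer coefficients yields p as stated.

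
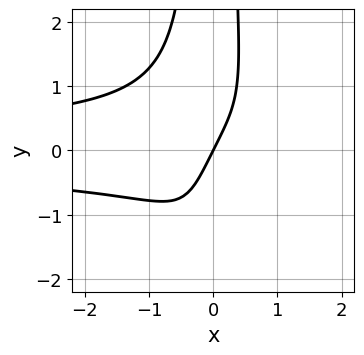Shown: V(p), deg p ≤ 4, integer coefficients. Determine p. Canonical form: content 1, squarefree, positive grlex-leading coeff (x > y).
1. Degree: the shape is more complex than any degree-3 curve, so deg p = 4.
2. From the visible intercepts: it meets the x-axis at x = 0 (among the integer gridlines); it crosses the y-axis at the gridline y = 0.
3. The integer polynomial consistent with all of this is the stated p.

2*x^2*y^2 + 2*x - y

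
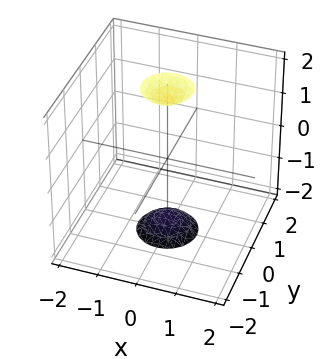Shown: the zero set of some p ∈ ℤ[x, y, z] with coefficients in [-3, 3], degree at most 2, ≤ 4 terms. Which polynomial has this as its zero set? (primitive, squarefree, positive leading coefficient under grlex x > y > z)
1. I count 2 distinct pieces. Treating them together as one polynomial.
2. The degree is 2 — two separate bowl-shaped sheets opening away from each other; a quadric.
3. Symmetries: the z ↦ −z reflection is a symmetry, so z appears only in even powers; the surface is invariant under rotation about z: p = q(x² + y², z).
4. From the axis intercepts and sections: it misses every integer gridline on the x-axis; a circular section at z = 2 has radius between 0 and 1.
5. Putting this together gives p.

3*x^2 + 3*y^2 - z^2 + 3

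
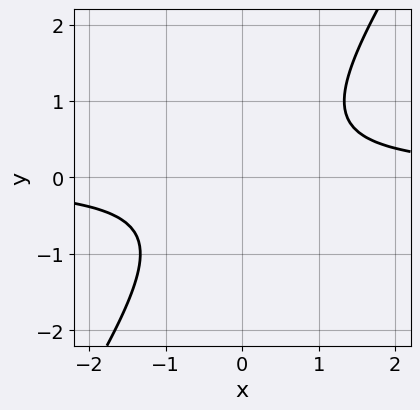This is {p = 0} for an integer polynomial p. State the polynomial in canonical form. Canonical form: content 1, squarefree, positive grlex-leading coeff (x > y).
3*x*y - 2*y^2 - 2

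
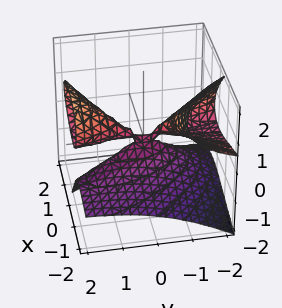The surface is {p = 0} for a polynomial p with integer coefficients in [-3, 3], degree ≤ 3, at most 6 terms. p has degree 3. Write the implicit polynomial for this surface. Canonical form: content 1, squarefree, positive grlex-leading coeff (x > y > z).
2*x*y*z - 2*x*z^2 + y^2*z - 2*z^3 - 2*x^2

The degree is 3 — a generic line meets the surface in up to 3 points.
Observable constraints: it meets the z-axis at z = 0 (among the integer gridlines); one x-axis crossing is at x = 0; the visible y-axis segment lies entirely on the surface.
Matching integer coefficients to the picture gives p.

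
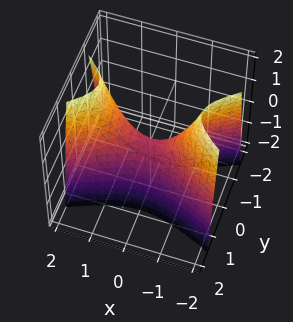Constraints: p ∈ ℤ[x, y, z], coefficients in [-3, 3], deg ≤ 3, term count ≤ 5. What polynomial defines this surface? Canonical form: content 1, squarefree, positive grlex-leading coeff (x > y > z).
x^2 - 3*y^2 - z

1. The degree is 2 — a saddle surface; a quadric.
2. Symmetries: mirror symmetry x ↦ −x ⇒ only even powers of x; the y ↦ −y reflection is a symmetry, so y appears only in even powers.
3. Checking where it meets the axes: one y-axis crossing is at y = 0; it meets the z-axis at z = 0 (among the integer gridlines).
4. Fitting integer coefficients to these (and the overall shape) gives p.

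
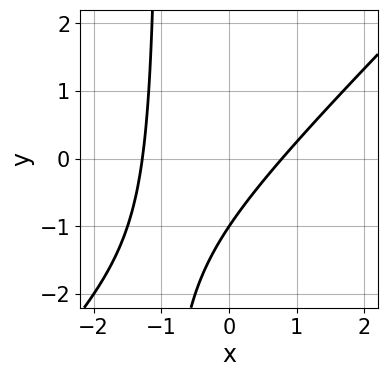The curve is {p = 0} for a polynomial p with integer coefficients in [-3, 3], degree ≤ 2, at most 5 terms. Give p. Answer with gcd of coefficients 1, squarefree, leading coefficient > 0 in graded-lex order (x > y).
(a) The degree is 2 — no degree-1 curve has this shape.
(b) Checking where it meets the axes: it meets the y-axis at y = -1 (among the integer gridlines).
(c) The integer polynomial consistent with all of this is the stated p.

2*x^2 - 2*x*y + x - 2*y - 2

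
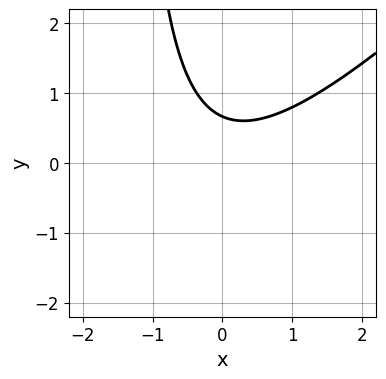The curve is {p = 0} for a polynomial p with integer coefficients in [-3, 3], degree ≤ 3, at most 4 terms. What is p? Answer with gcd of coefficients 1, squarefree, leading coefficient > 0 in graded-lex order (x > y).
2*x^2 - 2*x*y - 3*y + 2

1. Degree: a generic line meets the curve in up to 2 points, so deg p = 2.
2. Reading off the gridlines: the curve avoids every integer x-axis point in the box.
3. Putting this together gives p.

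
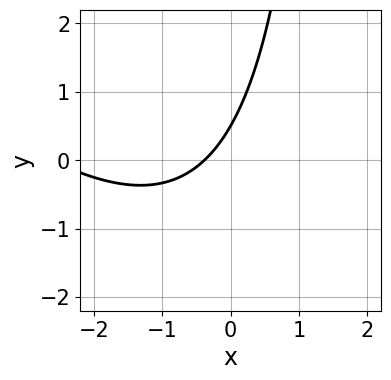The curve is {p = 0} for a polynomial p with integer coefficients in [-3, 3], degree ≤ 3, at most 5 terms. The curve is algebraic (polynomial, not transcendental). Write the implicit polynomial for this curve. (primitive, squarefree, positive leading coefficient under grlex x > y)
x^2 + x*y + 3*x - 2*y + 1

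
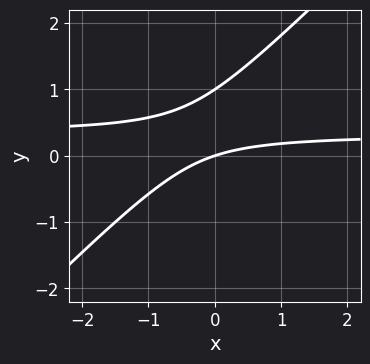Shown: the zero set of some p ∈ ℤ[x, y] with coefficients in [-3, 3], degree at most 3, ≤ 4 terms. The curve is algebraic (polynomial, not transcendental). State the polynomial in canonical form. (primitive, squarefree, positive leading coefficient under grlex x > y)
3*x*y - 3*y^2 - x + 3*y

(a) The degree is 2 — the shape is more complex than any degree-1 curve.
(b) Checking where it meets the axes: the y-axis gridline crossings are at y ∈ {0, 1}; one x-axis crossing is at x = 0.
(c) The integer polynomial consistent with all of this is the stated p.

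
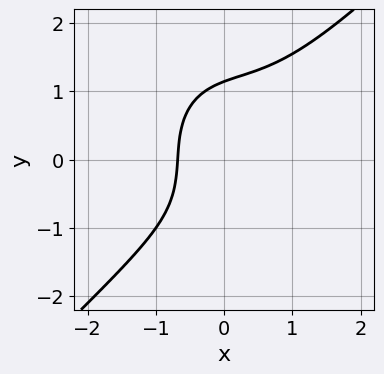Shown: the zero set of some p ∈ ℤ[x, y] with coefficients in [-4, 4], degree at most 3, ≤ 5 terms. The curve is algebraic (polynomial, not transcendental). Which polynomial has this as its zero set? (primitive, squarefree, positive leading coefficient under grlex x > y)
First, degree: no degree-2 curve has this shape, so deg p = 3.
Finally, matching integer coefficients to the picture gives p.

3*x^3 - x^2*y - 2*y^3 + 3*x + 3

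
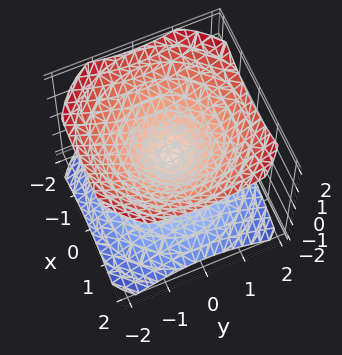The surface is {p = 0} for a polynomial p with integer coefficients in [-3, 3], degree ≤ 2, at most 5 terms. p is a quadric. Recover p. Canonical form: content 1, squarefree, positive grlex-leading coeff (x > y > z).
First, the picture has 2 separate pieces. They look like related sheets of one shape, so recover p as a whole.
Next, degree: two nappes meeting at a single point; a quadric, so deg p = 2.
Then, symmetries: the z-axis is an axis of rotation, so x and y enter only as x² + y²; mirror symmetry z ↦ −z ⇒ only even powers of z.
Then, checking where it meets the axes: it meets the y-axis at y = 0 (among the integer gridlines); a circular section at z = 1 has radius between 1 and 2.
Finally, the integer polynomial consistent with all of this is the stated p.

2*x^2 + 2*y^2 - 3*z^2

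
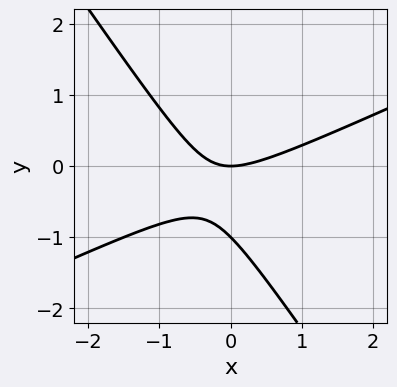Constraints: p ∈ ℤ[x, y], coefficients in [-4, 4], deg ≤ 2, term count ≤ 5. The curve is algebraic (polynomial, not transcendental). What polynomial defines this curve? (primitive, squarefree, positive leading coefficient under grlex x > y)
2*x^2 - 3*x*y - 3*y^2 - 3*y

1. The degree is 2 — a generic line meets the curve in up to 2 points.
2. Observable constraints: it crosses the x-axis at the gridline x = 0; among the integer gridlines, it crosses the y-axis at y ∈ {-1, 0}.
3. Putting this together gives p.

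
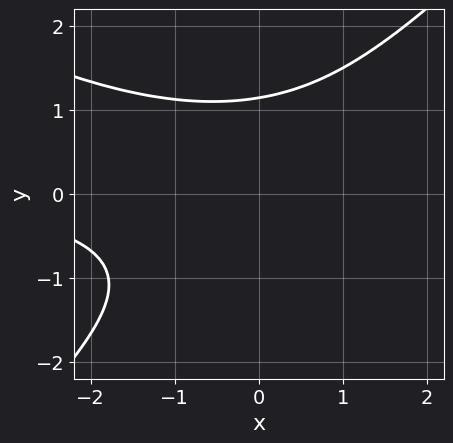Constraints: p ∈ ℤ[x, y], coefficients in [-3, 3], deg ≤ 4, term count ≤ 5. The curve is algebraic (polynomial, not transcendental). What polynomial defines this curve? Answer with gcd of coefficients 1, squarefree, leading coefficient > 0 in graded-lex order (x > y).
First, the degree is 3 — a generic line meets the curve in up to 3 points.
Then, checking where it meets the axes: no x-intercept at any integer in the box.
Finally, assembling these constraints gives the stated polynomial.

x^2*y + x*y^2 - 2*y^3 + 3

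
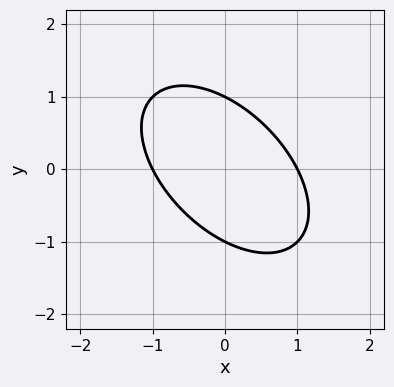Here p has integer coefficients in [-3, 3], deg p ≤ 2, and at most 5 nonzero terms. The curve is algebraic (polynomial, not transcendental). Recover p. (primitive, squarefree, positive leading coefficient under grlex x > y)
(a) The degree is 2 — no degree-1 curve has this shape.
(b) Against the integer gridlines: among the integer gridlines, it crosses the y-axis at y ∈ {-1, 1}; the x-axis gridline crossings are at x ∈ {-1, 1}.
(c) Putting this together gives p.

x^2 + x*y + y^2 - 1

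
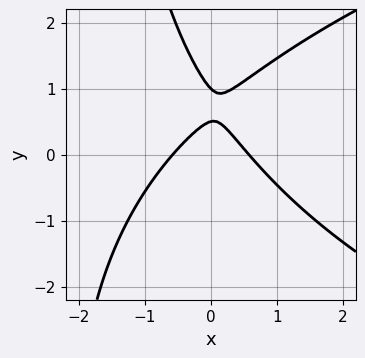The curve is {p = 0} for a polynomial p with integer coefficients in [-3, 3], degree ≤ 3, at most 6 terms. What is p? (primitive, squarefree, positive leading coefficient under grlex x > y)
(a) The degree is 3 — a generic line meets the curve in up to 3 points.
(b) Checking where it meets the axes: one y-axis crossing is at y = 1.
(c) Matching integer coefficients to the picture gives p.

x*y^2 - 3*x^2 + 2*y^2 - 3*y + 1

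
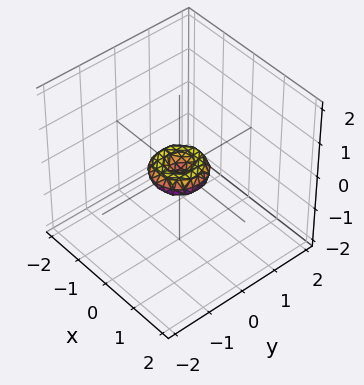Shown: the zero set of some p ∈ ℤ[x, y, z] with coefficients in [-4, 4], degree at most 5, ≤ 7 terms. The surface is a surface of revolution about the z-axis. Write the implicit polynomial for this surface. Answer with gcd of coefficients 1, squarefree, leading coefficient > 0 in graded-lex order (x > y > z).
2*x^4 + 4*x^2*y^2 + 2*y^4 - x^2 - y^2 + 2*z^2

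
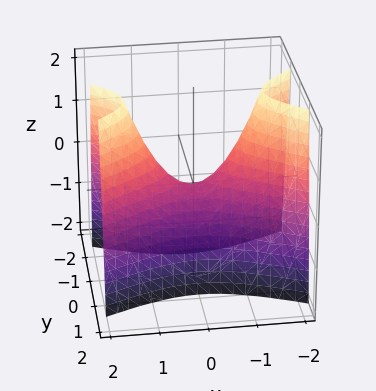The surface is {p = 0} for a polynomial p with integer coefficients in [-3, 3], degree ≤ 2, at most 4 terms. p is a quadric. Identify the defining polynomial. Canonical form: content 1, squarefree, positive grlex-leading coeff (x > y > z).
x^2 - 3*y^2 - z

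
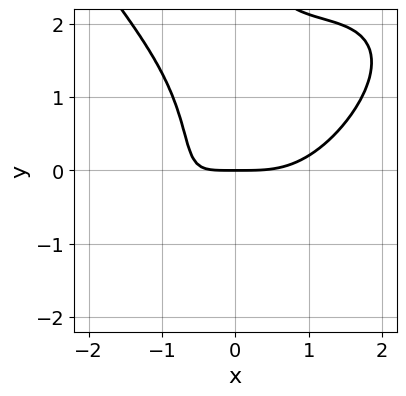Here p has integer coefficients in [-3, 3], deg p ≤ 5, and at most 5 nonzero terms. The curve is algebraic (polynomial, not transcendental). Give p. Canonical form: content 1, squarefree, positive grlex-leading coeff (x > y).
1. The degree is 4 — the shape is more complex than any degree-3 curve.
2. From the axis intercepts and sections: one x-axis crossing is at x = 0; one y-axis crossing is at y = 0.
3. Assembling these constraints gives the stated polynomial.

x^4 - x^3*y + x*y^3 - 2*x*y - 2*y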